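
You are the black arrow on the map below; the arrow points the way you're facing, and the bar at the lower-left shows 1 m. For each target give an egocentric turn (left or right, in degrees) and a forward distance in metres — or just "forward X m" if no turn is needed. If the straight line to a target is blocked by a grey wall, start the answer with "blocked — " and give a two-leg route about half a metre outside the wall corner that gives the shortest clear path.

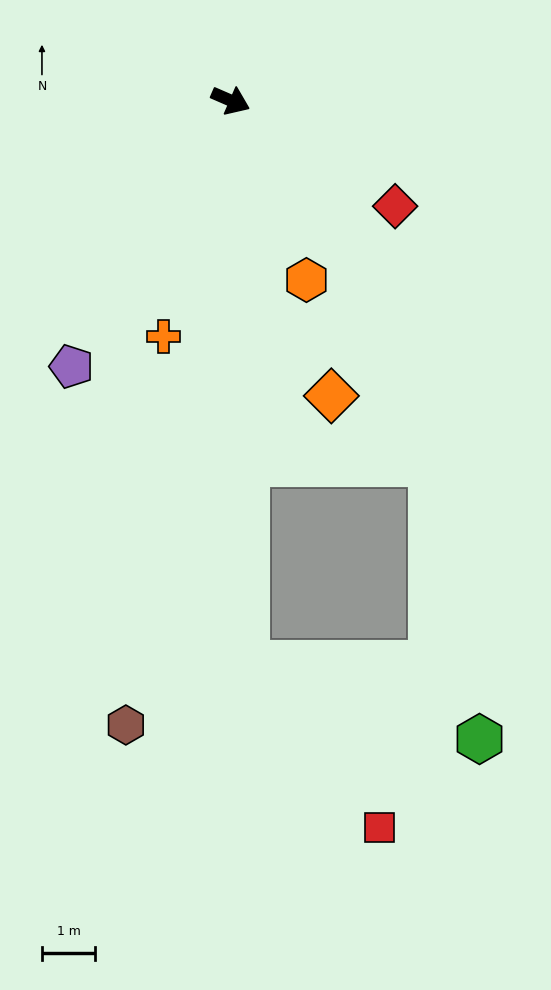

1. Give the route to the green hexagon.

blocked — turn right 65°, forward 10.5 m, then turn left 70°, forward 4.6 m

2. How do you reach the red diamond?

turn right 9°, forward 3.7 m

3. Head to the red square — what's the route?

blocked — turn right 65°, forward 10.5 m, then turn left 37°, forward 3.9 m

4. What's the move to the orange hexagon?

turn right 44°, forward 3.6 m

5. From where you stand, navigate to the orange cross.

turn right 82°, forward 4.6 m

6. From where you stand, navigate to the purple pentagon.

turn right 97°, forward 5.8 m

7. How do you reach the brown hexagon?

turn right 76°, forward 11.8 m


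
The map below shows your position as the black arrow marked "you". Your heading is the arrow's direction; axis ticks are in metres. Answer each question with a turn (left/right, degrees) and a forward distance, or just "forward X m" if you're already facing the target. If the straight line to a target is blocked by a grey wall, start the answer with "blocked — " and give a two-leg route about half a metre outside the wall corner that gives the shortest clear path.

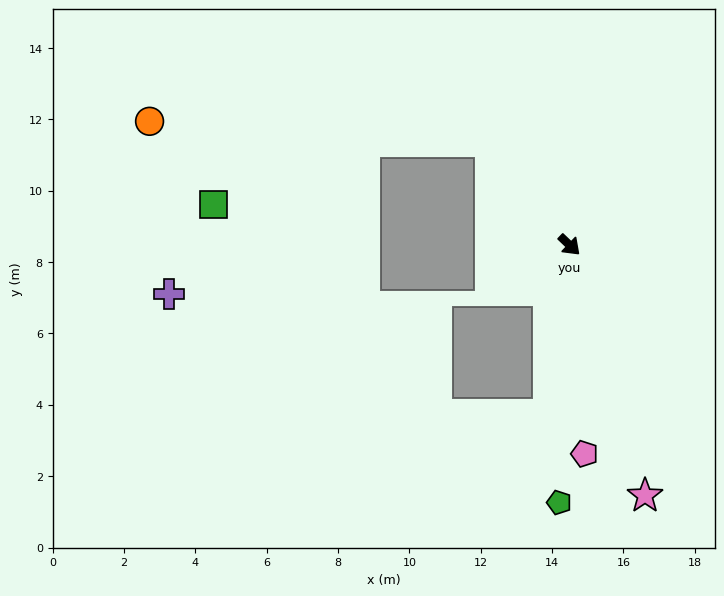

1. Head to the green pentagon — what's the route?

turn right 49°, forward 7.2 m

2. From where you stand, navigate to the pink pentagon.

turn right 42°, forward 5.9 m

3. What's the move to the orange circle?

blocked — turn left 171°, forward 3.6 m, then turn left 49°, forward 9.6 m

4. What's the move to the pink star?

turn right 30°, forward 7.3 m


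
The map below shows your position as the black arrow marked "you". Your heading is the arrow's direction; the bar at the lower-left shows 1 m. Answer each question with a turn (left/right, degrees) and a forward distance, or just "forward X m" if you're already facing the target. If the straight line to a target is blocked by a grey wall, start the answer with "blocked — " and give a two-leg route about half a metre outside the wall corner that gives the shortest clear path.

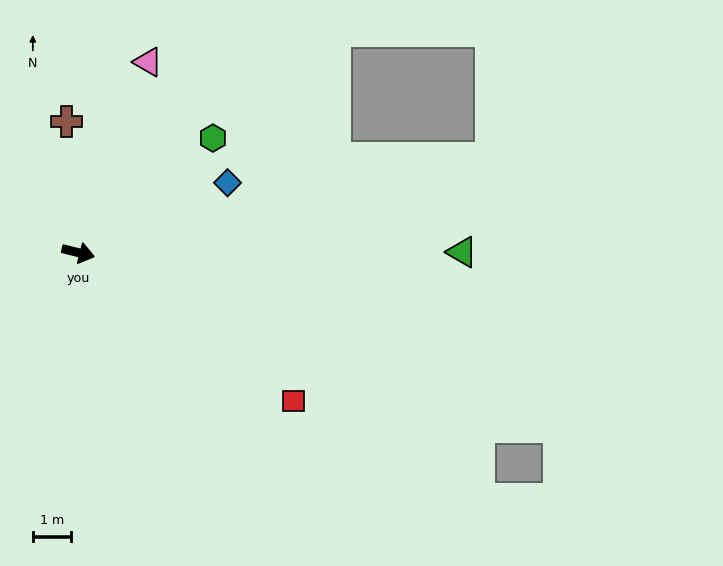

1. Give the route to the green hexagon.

turn left 54°, forward 4.7 m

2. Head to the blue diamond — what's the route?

turn left 39°, forward 4.4 m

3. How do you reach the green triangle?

turn left 14°, forward 10.2 m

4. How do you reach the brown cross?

turn left 109°, forward 3.5 m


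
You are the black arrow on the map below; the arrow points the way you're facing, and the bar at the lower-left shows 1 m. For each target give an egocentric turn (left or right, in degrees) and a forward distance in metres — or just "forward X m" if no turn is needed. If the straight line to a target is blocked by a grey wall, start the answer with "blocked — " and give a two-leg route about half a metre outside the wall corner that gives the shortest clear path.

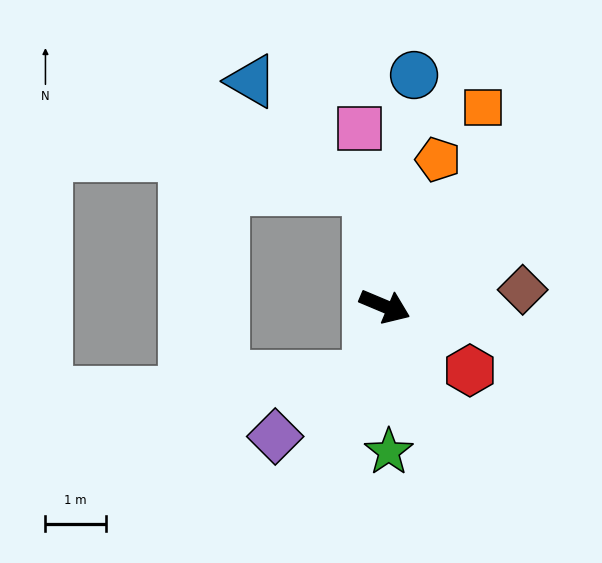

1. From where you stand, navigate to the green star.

turn right 66°, forward 2.4 m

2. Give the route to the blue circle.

turn left 106°, forward 3.9 m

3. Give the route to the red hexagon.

turn right 14°, forward 1.8 m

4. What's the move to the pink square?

turn left 121°, forward 3.0 m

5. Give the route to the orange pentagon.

turn left 93°, forward 2.6 m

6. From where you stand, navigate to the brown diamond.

turn left 30°, forward 2.3 m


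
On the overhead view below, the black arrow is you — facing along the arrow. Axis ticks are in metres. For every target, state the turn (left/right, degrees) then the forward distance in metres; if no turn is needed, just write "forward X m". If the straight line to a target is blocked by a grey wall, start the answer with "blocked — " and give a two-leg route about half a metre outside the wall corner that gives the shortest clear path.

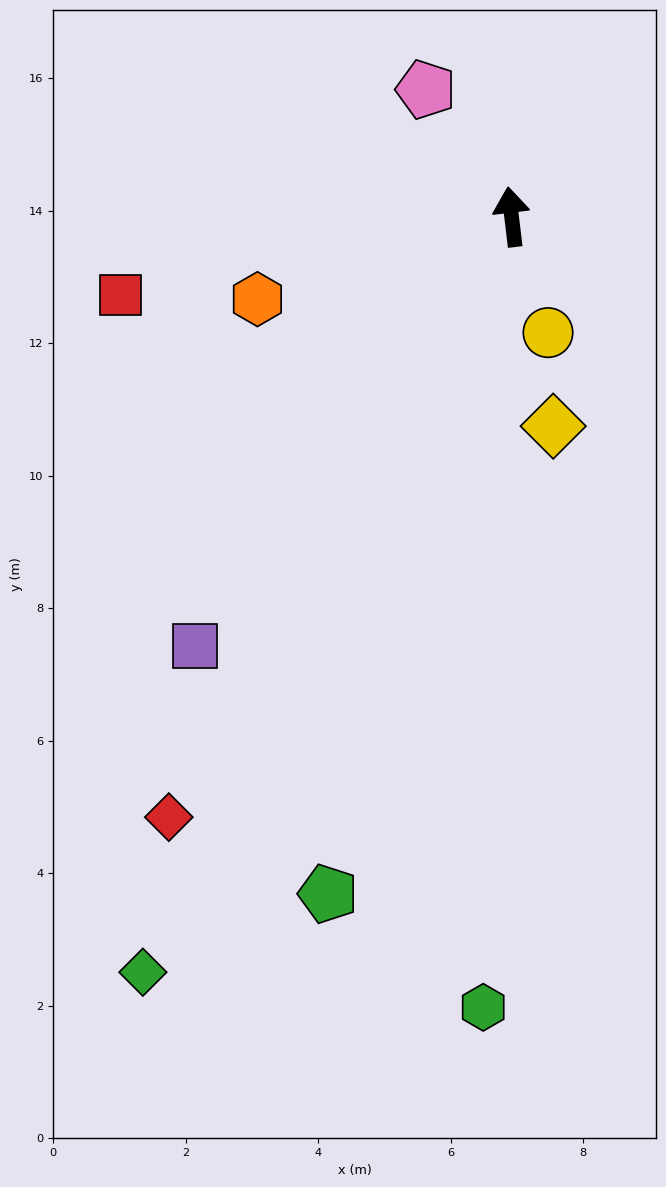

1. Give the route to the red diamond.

turn left 143°, forward 10.4 m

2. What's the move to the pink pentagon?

turn left 27°, forward 2.3 m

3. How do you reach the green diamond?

turn left 147°, forward 12.7 m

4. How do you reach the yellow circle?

turn right 169°, forward 1.8 m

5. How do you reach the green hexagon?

turn left 171°, forward 11.9 m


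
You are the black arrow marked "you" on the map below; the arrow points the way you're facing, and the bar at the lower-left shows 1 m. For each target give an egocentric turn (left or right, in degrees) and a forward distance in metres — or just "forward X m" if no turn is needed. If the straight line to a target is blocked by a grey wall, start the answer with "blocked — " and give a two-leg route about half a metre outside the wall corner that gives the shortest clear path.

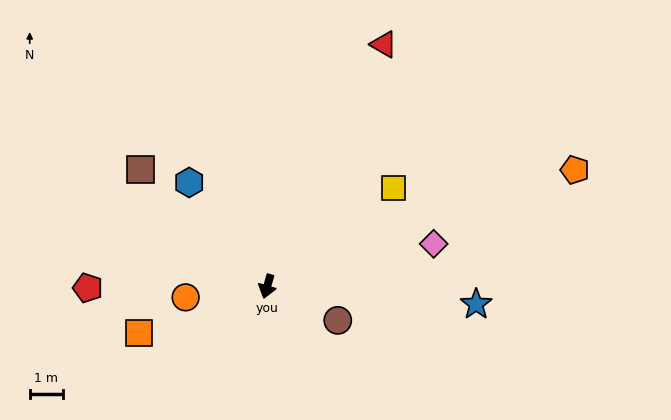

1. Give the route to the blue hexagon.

turn right 127°, forward 4.0 m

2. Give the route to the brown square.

turn right 117°, forward 5.2 m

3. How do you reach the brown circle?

turn left 80°, forward 2.4 m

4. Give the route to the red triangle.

turn left 170°, forward 8.2 m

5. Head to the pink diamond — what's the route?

turn left 120°, forward 5.2 m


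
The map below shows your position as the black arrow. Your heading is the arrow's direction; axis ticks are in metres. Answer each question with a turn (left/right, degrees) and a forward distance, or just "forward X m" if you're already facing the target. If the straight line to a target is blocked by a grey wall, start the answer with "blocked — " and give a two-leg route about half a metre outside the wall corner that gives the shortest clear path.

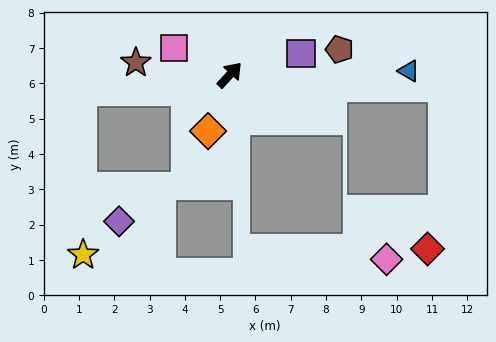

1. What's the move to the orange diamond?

turn right 159°, forward 1.7 m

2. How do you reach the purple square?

turn right 31°, forward 2.1 m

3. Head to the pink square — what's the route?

turn left 106°, forward 1.8 m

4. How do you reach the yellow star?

blocked — turn left 139°, forward 4.2 m, then turn left 84°, forward 4.6 m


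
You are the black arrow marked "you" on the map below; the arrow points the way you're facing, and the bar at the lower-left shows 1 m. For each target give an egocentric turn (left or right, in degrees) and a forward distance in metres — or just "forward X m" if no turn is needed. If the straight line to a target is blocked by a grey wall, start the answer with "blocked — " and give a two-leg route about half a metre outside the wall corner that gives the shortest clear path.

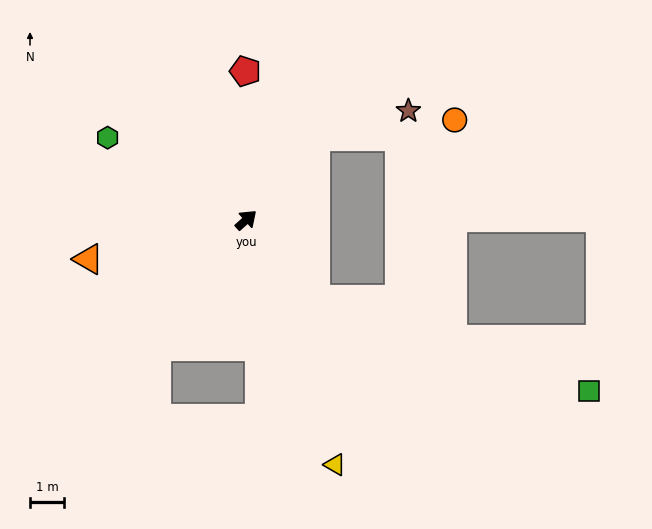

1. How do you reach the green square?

blocked — turn right 91°, forward 3.1 m, then turn left 31°, forward 8.4 m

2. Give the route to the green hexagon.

turn left 107°, forward 4.7 m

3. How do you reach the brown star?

blocked — turn left 8°, forward 3.1 m, then turn right 34°, forward 2.8 m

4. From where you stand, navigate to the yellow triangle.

turn right 112°, forward 7.6 m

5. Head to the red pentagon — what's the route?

turn left 48°, forward 4.3 m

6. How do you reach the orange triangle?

turn left 152°, forward 4.7 m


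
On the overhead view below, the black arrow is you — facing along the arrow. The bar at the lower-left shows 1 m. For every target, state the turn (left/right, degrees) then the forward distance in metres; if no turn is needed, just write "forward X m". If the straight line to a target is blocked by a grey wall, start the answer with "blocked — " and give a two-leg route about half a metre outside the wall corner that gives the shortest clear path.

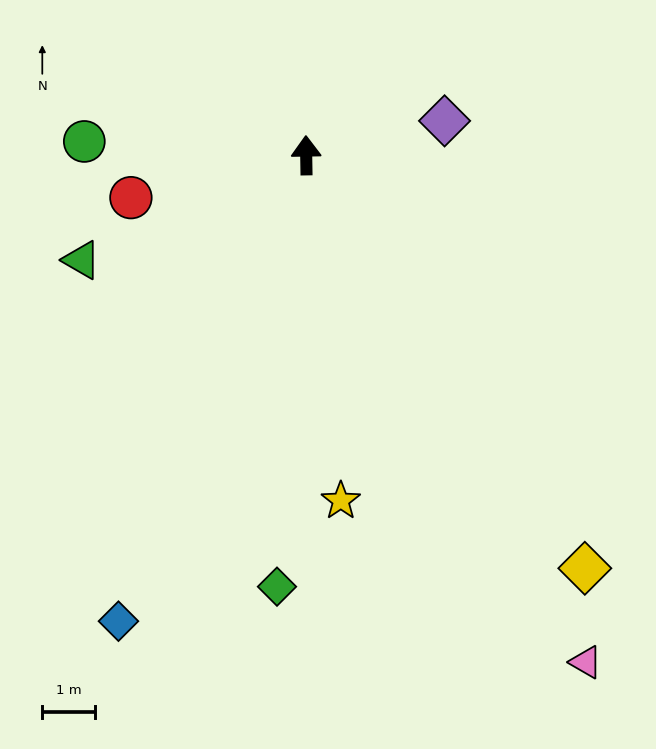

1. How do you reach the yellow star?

turn right 175°, forward 6.6 m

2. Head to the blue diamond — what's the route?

turn left 157°, forward 9.5 m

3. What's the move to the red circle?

turn left 103°, forward 3.4 m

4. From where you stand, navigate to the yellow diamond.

turn right 147°, forward 9.4 m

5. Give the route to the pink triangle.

turn right 152°, forward 11.0 m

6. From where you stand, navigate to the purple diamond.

turn right 77°, forward 2.7 m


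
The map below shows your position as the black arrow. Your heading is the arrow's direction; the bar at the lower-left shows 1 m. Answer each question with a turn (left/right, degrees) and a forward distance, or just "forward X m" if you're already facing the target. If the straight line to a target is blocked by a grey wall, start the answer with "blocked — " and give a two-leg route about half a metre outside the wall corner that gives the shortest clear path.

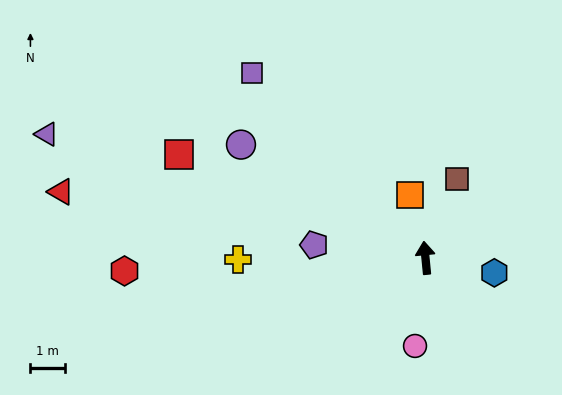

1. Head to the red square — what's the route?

turn left 62°, forward 7.7 m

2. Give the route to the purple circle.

turn left 53°, forward 6.2 m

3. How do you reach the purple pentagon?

turn left 78°, forward 3.2 m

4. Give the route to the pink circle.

turn left 168°, forward 2.5 m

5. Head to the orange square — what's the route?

turn left 8°, forward 1.8 m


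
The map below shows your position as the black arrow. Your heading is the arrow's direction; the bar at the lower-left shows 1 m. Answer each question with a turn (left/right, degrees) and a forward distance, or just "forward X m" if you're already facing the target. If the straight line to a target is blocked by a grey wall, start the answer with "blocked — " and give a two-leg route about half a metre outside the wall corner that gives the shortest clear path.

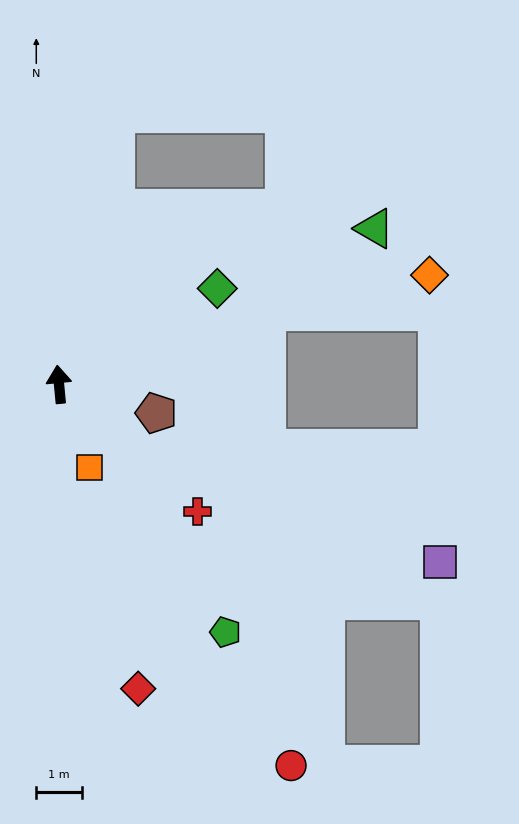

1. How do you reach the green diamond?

turn right 64°, forward 4.1 m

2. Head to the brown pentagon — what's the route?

turn right 112°, forward 2.2 m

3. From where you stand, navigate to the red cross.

turn right 138°, forward 4.1 m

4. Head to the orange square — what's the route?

turn right 165°, forward 2.0 m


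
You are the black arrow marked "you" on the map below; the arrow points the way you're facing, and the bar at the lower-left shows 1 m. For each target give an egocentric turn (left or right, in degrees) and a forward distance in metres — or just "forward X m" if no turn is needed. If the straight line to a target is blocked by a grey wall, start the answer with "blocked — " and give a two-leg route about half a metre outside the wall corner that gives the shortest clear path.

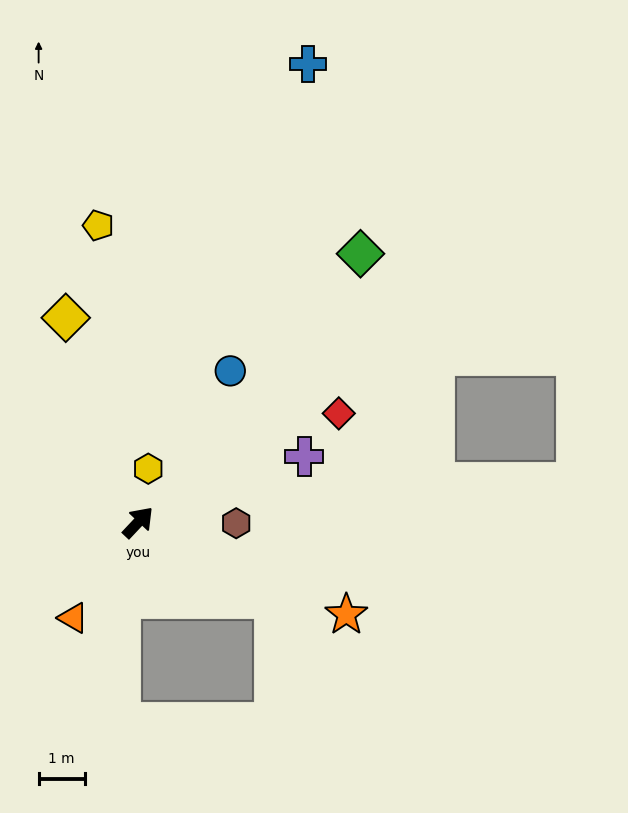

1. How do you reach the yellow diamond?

turn left 63°, forward 4.7 m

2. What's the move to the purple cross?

turn right 25°, forward 3.9 m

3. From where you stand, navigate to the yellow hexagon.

turn left 33°, forward 1.2 m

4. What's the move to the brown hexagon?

turn right 47°, forward 2.1 m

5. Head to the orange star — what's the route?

turn right 71°, forward 5.0 m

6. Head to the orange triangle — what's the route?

turn right 171°, forward 2.5 m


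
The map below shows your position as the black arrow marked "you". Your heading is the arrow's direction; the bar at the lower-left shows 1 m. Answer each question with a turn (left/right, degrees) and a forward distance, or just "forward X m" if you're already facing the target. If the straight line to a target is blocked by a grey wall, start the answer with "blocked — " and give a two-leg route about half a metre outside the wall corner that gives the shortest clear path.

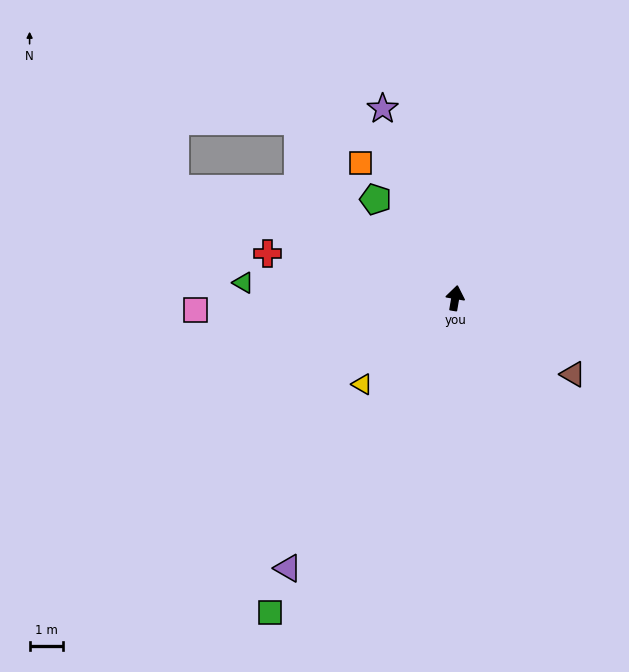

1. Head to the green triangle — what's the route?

turn left 95°, forward 6.3 m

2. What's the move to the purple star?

turn left 31°, forward 6.1 m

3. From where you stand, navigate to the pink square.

turn left 102°, forward 7.8 m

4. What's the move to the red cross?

turn left 86°, forward 5.8 m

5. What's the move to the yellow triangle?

turn left 142°, forward 3.8 m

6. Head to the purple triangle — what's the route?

turn left 158°, forward 9.5 m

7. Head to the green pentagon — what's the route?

turn left 49°, forward 3.8 m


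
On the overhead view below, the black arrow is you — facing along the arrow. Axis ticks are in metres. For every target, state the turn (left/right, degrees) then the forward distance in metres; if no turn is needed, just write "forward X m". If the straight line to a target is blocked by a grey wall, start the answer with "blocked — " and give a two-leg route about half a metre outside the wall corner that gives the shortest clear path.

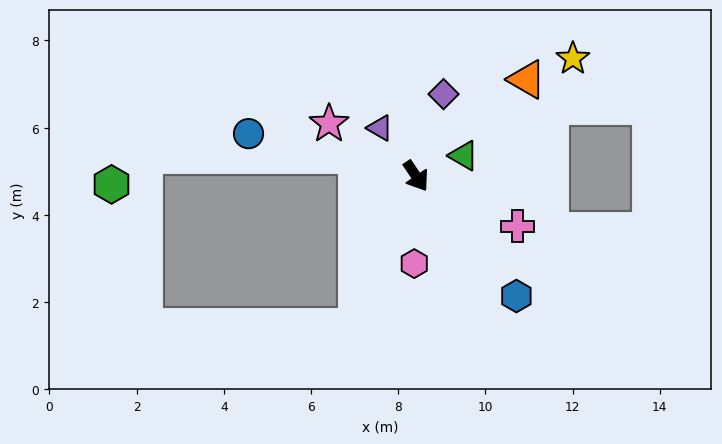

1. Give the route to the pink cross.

turn left 30°, forward 2.6 m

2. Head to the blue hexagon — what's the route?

turn left 6°, forward 3.6 m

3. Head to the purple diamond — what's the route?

turn left 127°, forward 2.0 m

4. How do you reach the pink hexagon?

turn right 35°, forward 2.0 m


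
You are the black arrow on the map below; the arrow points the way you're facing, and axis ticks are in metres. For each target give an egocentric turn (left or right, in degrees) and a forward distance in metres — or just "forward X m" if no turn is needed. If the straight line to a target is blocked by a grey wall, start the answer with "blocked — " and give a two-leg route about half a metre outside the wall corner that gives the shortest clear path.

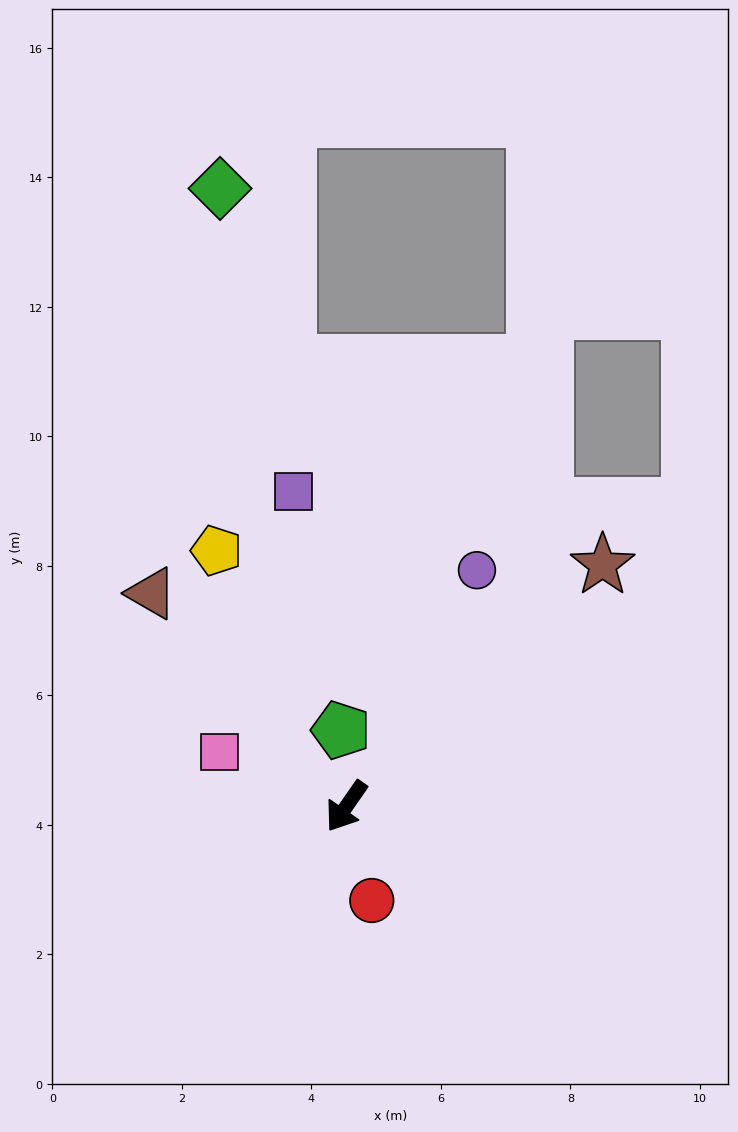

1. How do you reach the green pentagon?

turn right 141°, forward 1.2 m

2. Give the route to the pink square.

turn right 78°, forward 2.1 m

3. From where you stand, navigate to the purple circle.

turn right 174°, forward 4.2 m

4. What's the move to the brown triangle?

turn right 103°, forward 4.5 m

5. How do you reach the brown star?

turn left 168°, forward 5.4 m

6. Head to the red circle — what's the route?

turn left 50°, forward 1.5 m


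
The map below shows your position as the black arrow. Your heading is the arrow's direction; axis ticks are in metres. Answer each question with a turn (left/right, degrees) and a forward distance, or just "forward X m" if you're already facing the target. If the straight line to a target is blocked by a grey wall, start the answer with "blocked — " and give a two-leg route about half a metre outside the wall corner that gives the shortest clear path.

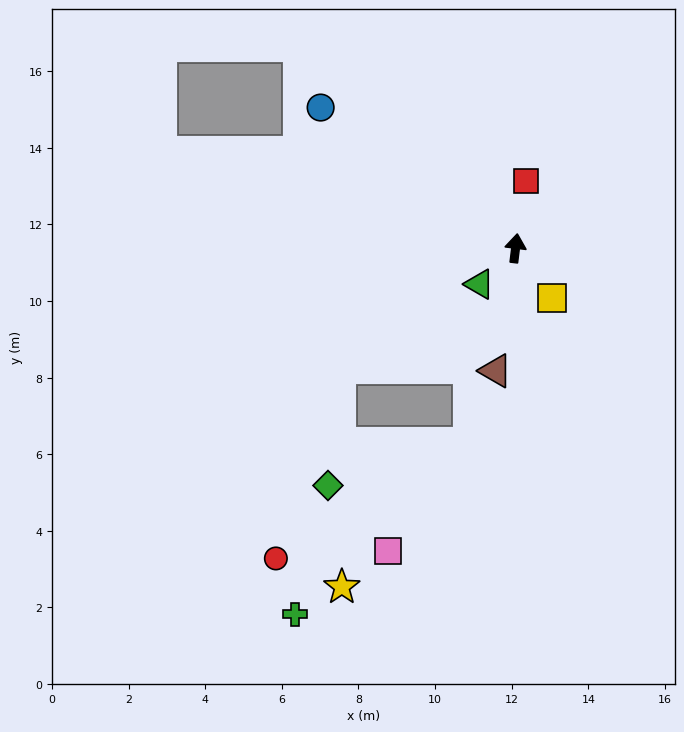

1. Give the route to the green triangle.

turn left 142°, forward 1.3 m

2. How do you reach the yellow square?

turn right 137°, forward 1.6 m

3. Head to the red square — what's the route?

turn right 2°, forward 1.8 m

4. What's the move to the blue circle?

turn left 61°, forward 6.3 m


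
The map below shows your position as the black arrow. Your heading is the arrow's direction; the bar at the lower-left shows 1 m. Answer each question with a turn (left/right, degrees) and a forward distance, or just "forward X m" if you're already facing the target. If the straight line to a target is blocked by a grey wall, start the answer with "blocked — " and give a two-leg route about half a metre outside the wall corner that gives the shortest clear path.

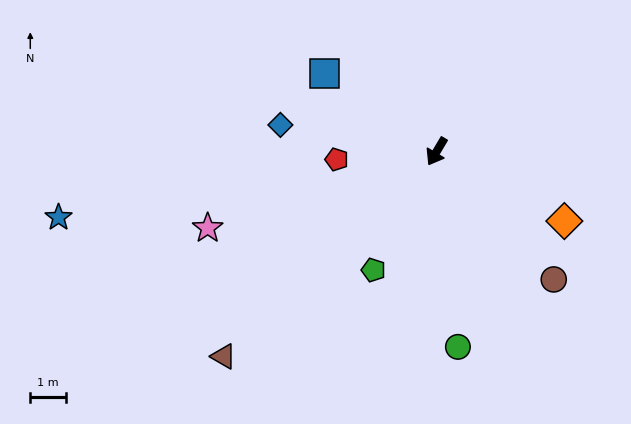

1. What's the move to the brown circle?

turn left 73°, forward 4.9 m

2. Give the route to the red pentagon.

turn right 55°, forward 2.8 m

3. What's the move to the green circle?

turn left 37°, forward 5.5 m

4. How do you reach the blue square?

turn right 94°, forward 3.9 m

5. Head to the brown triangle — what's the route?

turn right 15°, forward 8.3 m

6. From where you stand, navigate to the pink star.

turn right 41°, forward 6.8 m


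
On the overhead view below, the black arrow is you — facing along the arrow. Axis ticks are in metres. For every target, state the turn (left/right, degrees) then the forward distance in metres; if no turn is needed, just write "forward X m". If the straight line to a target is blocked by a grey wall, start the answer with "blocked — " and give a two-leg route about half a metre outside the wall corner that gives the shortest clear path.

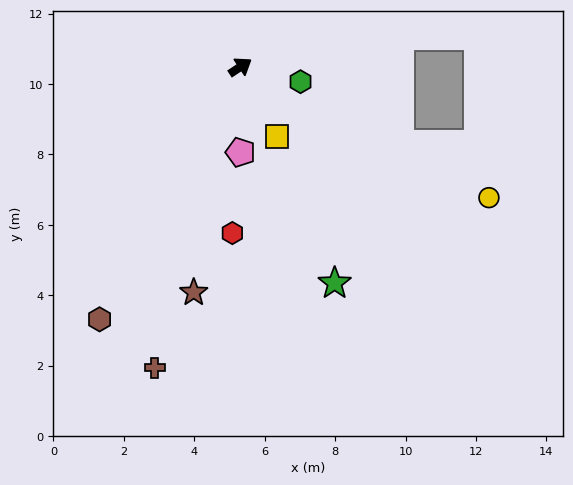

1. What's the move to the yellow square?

turn right 96°, forward 2.2 m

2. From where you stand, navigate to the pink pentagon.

turn right 124°, forward 2.4 m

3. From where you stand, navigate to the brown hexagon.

turn right 153°, forward 8.2 m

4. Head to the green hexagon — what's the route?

turn right 47°, forward 1.8 m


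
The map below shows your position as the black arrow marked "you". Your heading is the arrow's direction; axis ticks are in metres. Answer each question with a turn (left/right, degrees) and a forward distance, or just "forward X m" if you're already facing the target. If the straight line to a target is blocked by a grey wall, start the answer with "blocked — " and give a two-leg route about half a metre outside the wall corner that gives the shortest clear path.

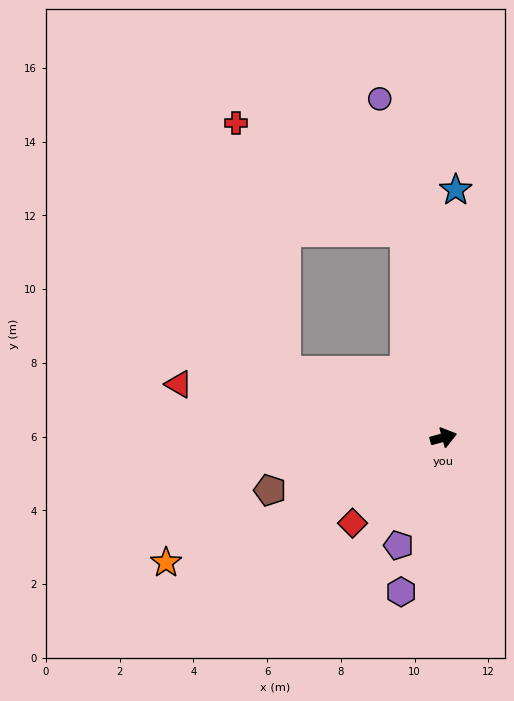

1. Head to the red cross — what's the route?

blocked — turn left 85°, forward 5.7 m, then turn left 47°, forward 5.5 m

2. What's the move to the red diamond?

turn right 152°, forward 3.4 m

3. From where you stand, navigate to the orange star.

turn right 171°, forward 8.3 m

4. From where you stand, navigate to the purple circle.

turn left 85°, forward 9.3 m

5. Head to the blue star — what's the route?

turn left 72°, forward 6.7 m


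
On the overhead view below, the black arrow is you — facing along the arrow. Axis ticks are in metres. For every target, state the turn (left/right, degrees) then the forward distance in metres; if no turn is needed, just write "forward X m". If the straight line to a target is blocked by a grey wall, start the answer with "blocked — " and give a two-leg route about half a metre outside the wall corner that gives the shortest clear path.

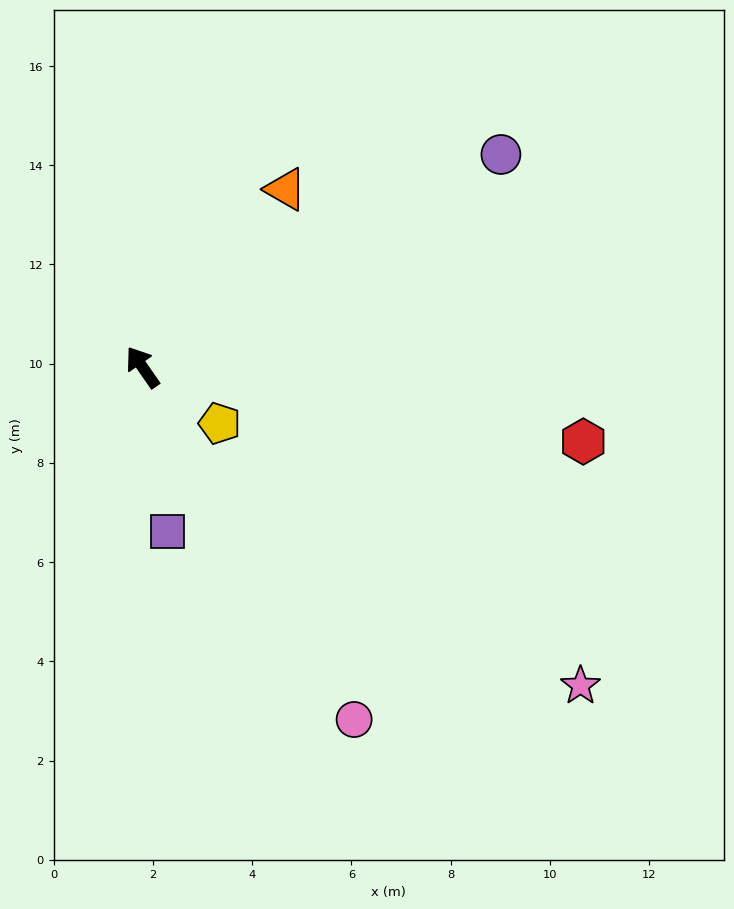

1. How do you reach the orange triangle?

turn right 74°, forward 4.6 m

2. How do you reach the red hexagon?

turn right 134°, forward 9.0 m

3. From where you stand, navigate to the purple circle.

turn right 94°, forward 8.4 m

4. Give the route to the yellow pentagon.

turn right 161°, forward 1.9 m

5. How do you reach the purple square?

turn left 154°, forward 3.4 m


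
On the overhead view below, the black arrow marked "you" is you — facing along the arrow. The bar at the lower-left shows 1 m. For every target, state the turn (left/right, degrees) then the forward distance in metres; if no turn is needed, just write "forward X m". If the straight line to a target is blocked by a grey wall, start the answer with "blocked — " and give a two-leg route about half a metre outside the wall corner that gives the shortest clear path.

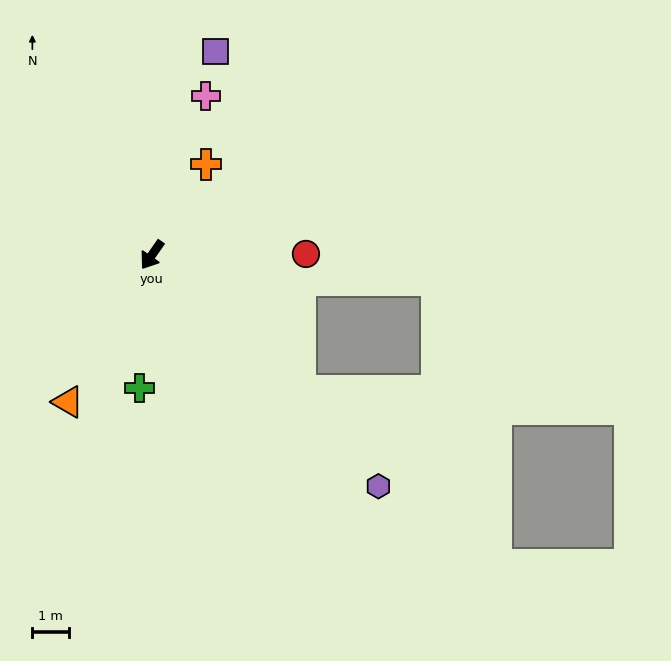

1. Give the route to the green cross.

turn left 30°, forward 3.6 m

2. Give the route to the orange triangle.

turn left 5°, forward 4.6 m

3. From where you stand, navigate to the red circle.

turn left 125°, forward 4.2 m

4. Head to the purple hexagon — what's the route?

turn left 79°, forward 8.8 m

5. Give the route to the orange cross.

turn right 176°, forward 2.9 m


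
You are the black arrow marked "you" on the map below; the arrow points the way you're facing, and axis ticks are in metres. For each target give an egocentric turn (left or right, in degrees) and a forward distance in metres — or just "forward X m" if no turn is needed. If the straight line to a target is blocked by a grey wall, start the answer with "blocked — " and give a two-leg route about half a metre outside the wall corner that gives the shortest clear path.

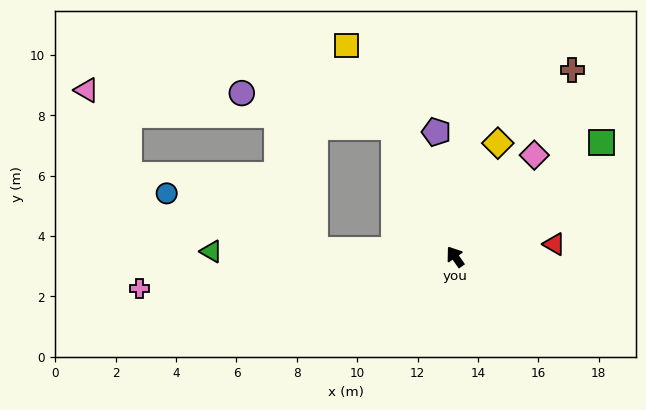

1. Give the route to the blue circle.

blocked — turn left 52°, forward 4.6 m, then turn right 18°, forward 5.3 m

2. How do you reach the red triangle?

turn right 118°, forward 3.3 m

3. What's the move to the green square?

turn right 87°, forward 6.1 m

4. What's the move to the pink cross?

turn left 61°, forward 10.5 m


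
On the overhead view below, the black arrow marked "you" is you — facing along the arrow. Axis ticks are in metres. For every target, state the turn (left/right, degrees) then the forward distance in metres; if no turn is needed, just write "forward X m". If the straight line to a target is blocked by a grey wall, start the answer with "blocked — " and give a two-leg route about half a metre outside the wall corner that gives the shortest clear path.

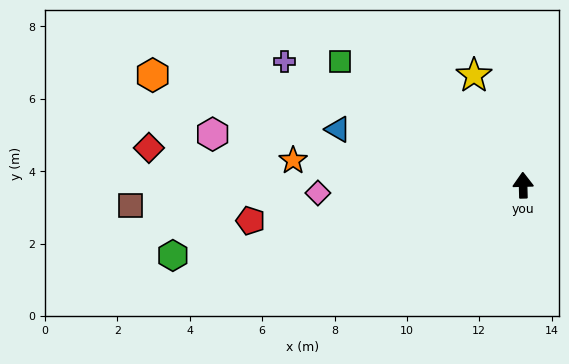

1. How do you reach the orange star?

turn left 82°, forward 6.4 m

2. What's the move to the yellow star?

turn left 23°, forward 3.3 m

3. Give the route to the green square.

turn left 54°, forward 6.1 m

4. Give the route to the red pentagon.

turn left 96°, forward 7.6 m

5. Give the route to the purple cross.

turn left 61°, forward 7.4 m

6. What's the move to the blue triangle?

turn left 72°, forward 5.3 m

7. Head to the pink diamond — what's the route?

turn left 91°, forward 5.7 m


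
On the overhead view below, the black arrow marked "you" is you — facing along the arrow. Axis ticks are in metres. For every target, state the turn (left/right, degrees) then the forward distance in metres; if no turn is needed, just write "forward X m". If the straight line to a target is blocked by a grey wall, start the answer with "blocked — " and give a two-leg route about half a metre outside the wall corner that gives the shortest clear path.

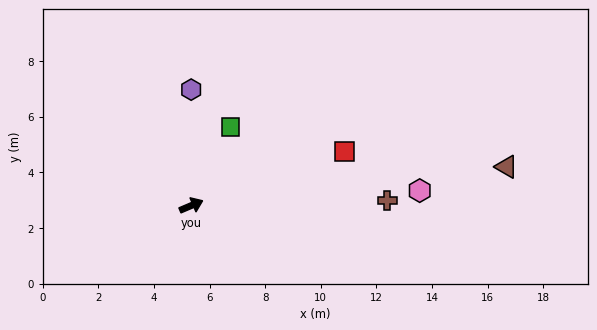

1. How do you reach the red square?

turn right 4°, forward 5.9 m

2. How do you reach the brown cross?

turn right 22°, forward 7.0 m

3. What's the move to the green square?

turn left 40°, forward 3.2 m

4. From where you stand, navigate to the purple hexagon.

turn left 67°, forward 4.2 m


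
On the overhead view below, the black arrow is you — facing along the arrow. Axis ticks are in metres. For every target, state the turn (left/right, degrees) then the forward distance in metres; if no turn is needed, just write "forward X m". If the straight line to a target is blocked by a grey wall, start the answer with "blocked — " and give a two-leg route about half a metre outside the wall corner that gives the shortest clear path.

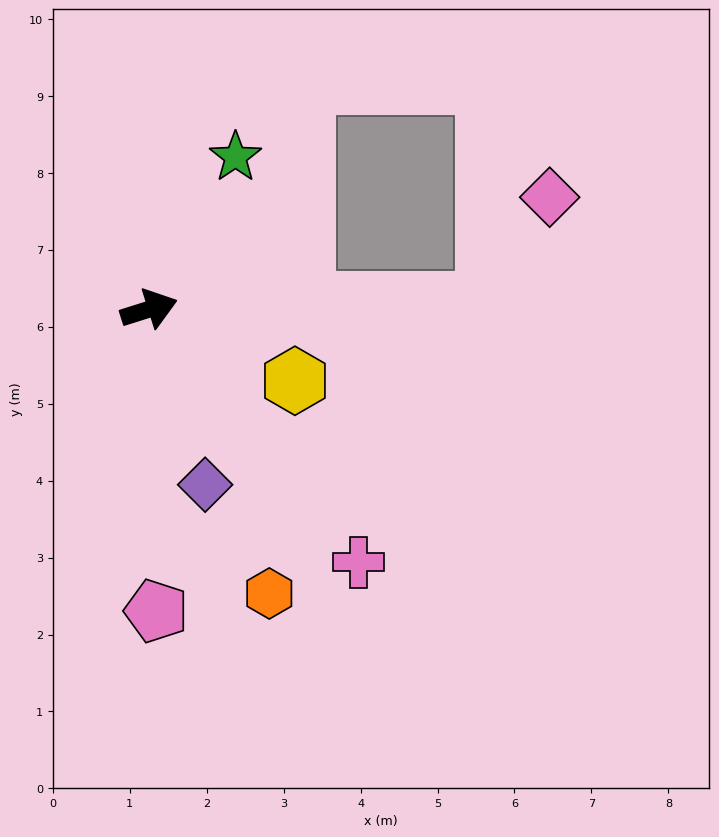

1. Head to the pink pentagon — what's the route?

turn right 106°, forward 3.9 m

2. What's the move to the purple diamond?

turn right 90°, forward 2.4 m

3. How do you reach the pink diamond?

blocked — turn right 17°, forward 4.4 m, then turn left 60°, forward 1.6 m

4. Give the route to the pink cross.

turn right 68°, forward 4.3 m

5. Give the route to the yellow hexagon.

turn right 44°, forward 2.1 m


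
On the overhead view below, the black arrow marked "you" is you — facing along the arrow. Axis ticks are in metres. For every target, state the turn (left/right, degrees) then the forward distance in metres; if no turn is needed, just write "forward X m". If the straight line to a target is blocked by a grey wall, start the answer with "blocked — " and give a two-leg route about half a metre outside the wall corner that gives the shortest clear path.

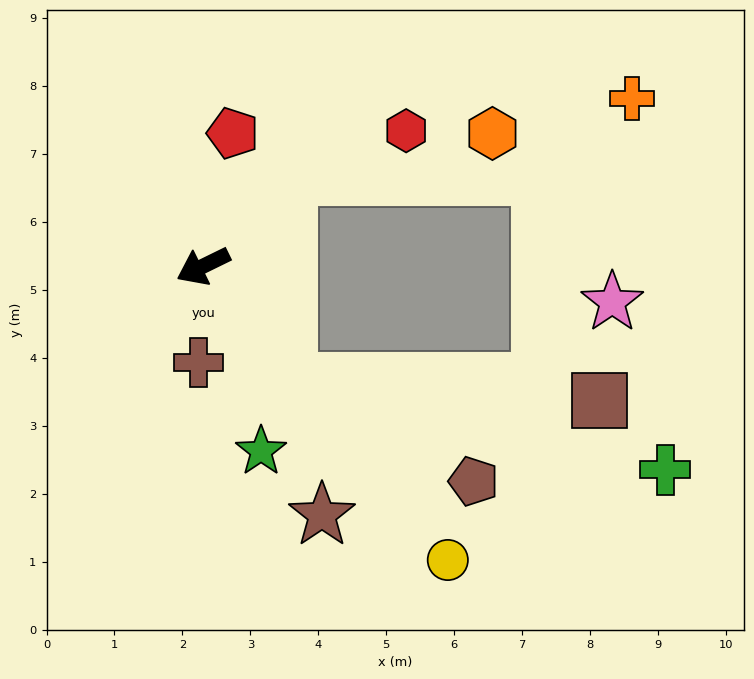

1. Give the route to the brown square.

blocked — turn left 100°, forward 2.1 m, then turn left 50°, forward 4.6 m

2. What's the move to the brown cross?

turn left 61°, forward 1.4 m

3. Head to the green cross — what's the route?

blocked — turn left 100°, forward 2.1 m, then turn left 41°, forward 5.7 m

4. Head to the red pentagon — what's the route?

turn right 129°, forward 2.0 m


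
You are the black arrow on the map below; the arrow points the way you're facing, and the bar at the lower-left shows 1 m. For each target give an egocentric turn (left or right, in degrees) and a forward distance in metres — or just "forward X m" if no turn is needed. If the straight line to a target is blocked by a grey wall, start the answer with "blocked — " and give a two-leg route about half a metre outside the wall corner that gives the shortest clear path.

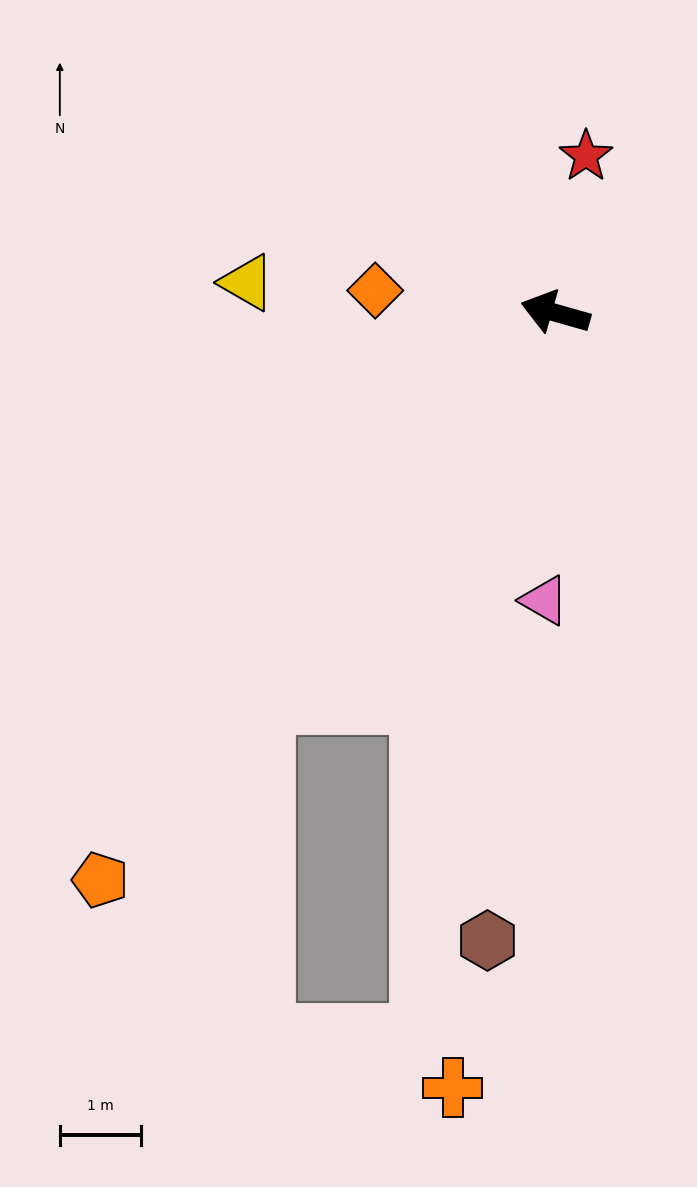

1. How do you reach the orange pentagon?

turn left 67°, forward 9.0 m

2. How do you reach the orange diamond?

turn left 9°, forward 2.2 m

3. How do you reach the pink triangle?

turn left 104°, forward 3.5 m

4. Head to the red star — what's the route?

turn right 85°, forward 2.0 m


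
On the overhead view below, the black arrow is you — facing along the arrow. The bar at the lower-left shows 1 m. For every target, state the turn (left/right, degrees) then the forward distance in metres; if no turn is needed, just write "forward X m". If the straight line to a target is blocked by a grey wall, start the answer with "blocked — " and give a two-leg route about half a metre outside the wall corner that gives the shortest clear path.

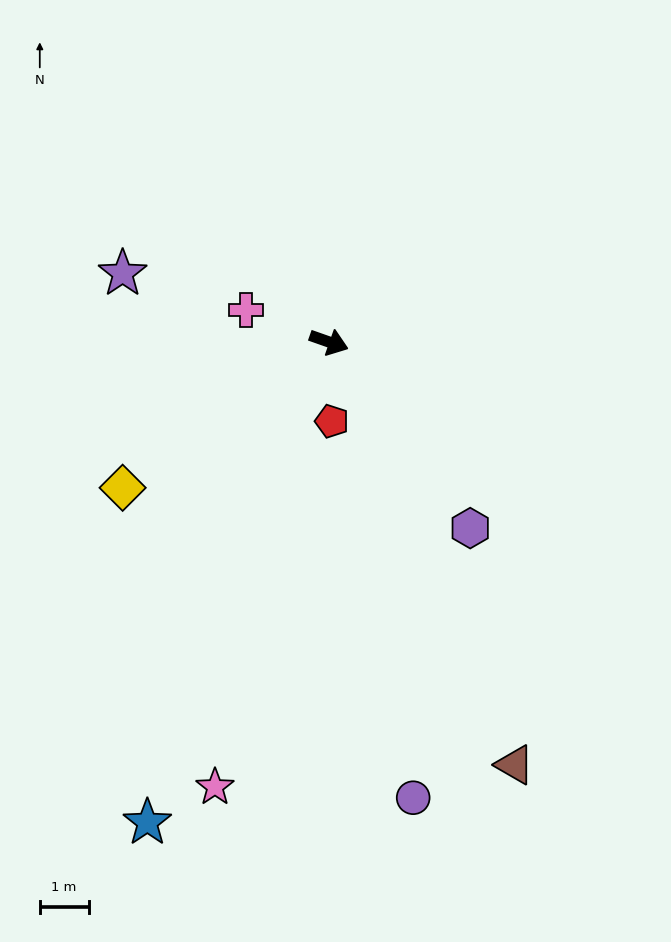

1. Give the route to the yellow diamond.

turn right 125°, forward 5.2 m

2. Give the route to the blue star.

turn right 91°, forward 10.5 m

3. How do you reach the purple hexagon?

turn right 33°, forward 4.8 m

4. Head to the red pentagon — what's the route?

turn right 68°, forward 1.6 m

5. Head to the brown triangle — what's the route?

turn right 47°, forward 9.5 m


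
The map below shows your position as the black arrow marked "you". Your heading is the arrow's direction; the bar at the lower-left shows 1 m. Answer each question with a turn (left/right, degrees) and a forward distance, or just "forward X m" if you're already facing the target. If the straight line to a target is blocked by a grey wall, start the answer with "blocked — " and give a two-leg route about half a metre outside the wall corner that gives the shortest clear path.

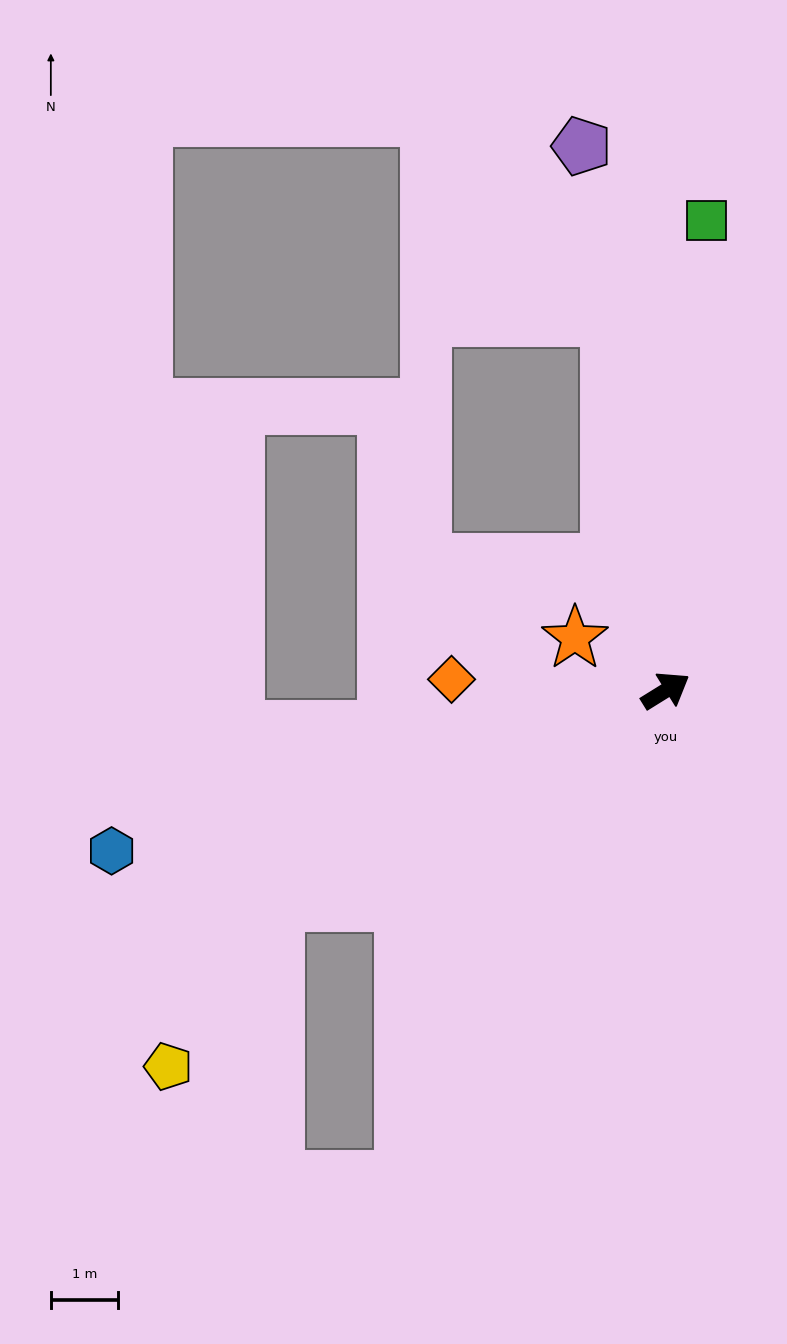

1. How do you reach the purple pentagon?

turn left 67°, forward 8.2 m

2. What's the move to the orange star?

turn left 118°, forward 1.6 m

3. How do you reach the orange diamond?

turn left 145°, forward 3.2 m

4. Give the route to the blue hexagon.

turn left 164°, forward 8.6 m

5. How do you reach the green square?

turn left 53°, forward 7.0 m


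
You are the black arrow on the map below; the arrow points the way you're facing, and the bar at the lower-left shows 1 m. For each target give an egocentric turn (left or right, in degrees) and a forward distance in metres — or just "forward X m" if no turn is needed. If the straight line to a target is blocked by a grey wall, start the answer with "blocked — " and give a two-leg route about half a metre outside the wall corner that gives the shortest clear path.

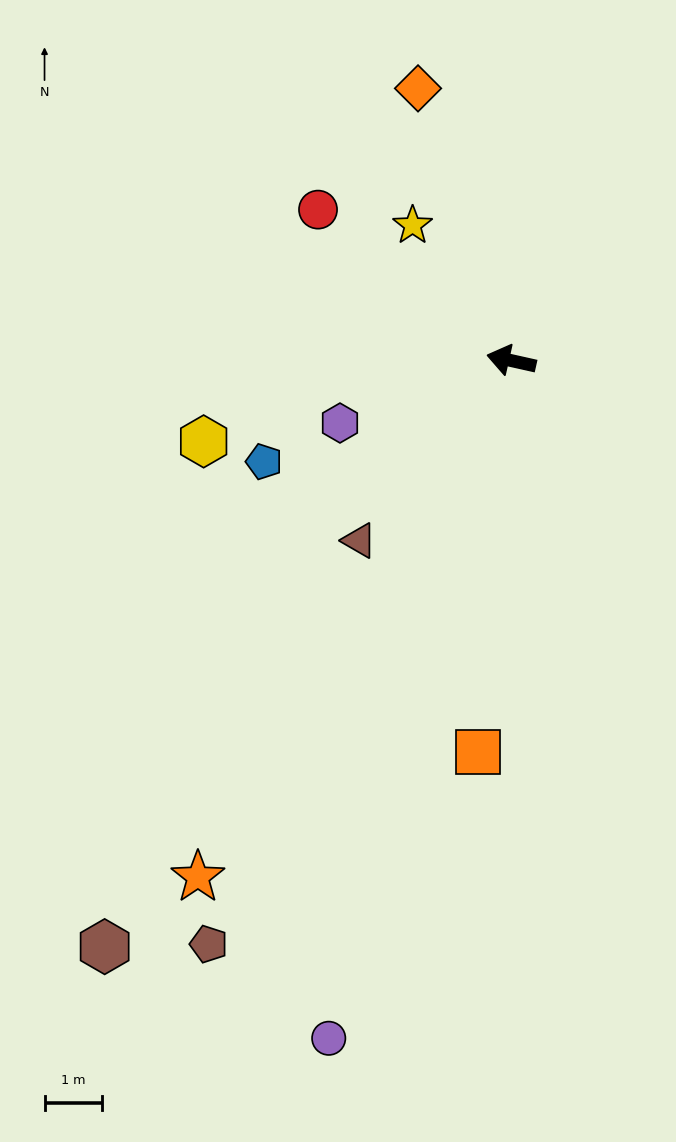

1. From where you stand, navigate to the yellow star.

turn right 41°, forward 2.9 m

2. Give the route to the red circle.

turn right 25°, forward 4.3 m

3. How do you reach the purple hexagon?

turn left 33°, forward 3.2 m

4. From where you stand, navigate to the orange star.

turn left 71°, forward 10.6 m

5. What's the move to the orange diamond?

turn right 58°, forward 5.0 m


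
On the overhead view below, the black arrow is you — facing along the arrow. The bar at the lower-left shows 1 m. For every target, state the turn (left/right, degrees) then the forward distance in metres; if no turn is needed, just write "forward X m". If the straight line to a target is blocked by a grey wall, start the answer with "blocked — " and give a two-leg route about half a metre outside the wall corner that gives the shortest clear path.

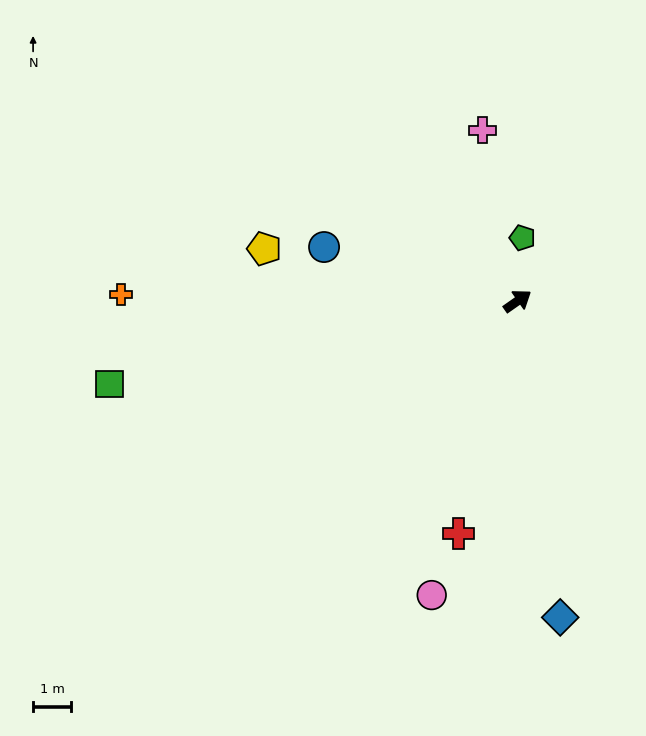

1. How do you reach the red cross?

turn right 139°, forward 6.3 m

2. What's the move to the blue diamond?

turn right 117°, forward 8.4 m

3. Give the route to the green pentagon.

turn left 51°, forward 1.7 m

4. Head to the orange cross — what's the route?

turn left 144°, forward 10.4 m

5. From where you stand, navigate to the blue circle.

turn left 129°, forward 5.3 m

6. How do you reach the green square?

turn left 156°, forward 11.0 m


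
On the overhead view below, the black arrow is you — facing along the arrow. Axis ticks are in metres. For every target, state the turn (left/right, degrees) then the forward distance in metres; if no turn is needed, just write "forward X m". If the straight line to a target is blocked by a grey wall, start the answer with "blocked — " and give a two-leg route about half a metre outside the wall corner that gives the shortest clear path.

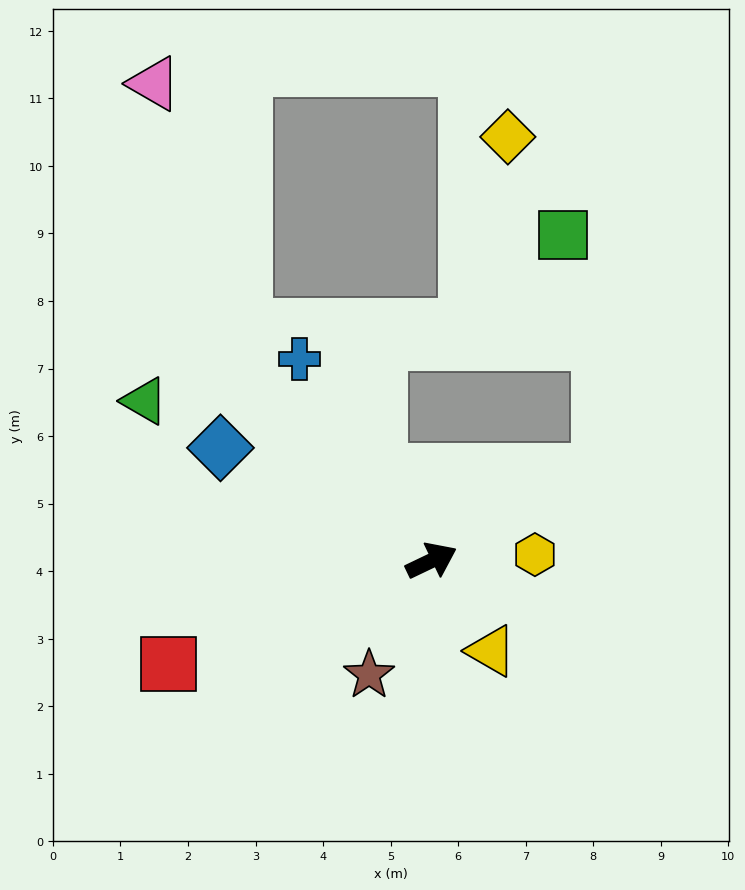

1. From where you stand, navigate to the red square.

turn left 176°, forward 4.2 m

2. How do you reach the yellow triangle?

turn right 82°, forward 1.6 m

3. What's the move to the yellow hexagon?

turn right 22°, forward 1.5 m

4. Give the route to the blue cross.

turn left 98°, forward 3.6 m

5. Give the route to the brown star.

turn right 144°, forward 1.9 m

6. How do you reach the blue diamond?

turn left 126°, forward 3.5 m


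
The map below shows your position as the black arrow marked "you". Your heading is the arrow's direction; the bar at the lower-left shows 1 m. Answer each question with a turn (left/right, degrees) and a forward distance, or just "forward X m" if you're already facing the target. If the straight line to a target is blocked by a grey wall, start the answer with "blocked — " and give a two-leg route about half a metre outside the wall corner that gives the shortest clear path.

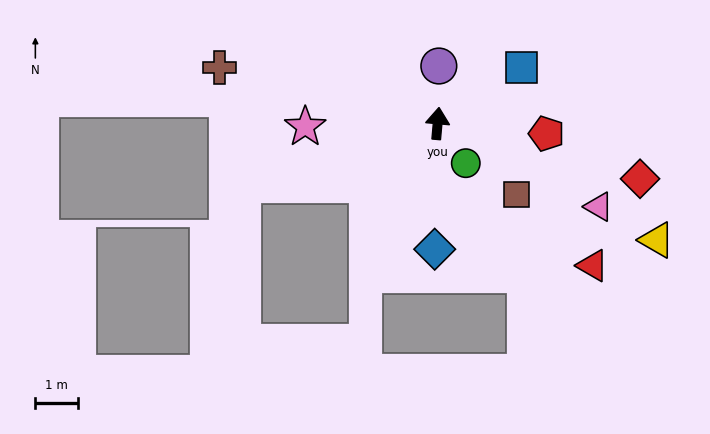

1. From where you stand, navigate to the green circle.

turn right 140°, forward 1.1 m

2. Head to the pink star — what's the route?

turn left 96°, forward 3.1 m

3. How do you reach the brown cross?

turn left 81°, forward 5.2 m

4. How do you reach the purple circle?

turn left 4°, forward 1.3 m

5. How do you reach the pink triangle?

turn right 112°, forward 4.2 m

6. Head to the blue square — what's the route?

turn right 51°, forward 2.3 m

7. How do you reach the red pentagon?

turn right 90°, forward 2.5 m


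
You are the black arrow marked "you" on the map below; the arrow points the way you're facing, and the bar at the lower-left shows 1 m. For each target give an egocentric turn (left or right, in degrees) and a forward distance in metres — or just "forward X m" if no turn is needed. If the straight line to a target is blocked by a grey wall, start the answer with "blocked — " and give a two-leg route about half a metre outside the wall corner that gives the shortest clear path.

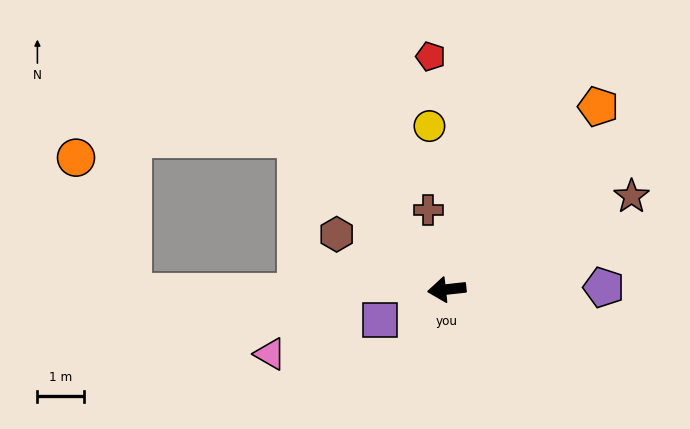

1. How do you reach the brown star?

turn right 160°, forward 4.5 m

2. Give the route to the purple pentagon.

turn left 174°, forward 3.4 m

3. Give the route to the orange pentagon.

turn right 136°, forward 5.1 m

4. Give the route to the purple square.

turn left 18°, forward 1.6 m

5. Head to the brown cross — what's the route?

turn right 83°, forward 1.8 m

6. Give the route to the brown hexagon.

turn right 33°, forward 2.7 m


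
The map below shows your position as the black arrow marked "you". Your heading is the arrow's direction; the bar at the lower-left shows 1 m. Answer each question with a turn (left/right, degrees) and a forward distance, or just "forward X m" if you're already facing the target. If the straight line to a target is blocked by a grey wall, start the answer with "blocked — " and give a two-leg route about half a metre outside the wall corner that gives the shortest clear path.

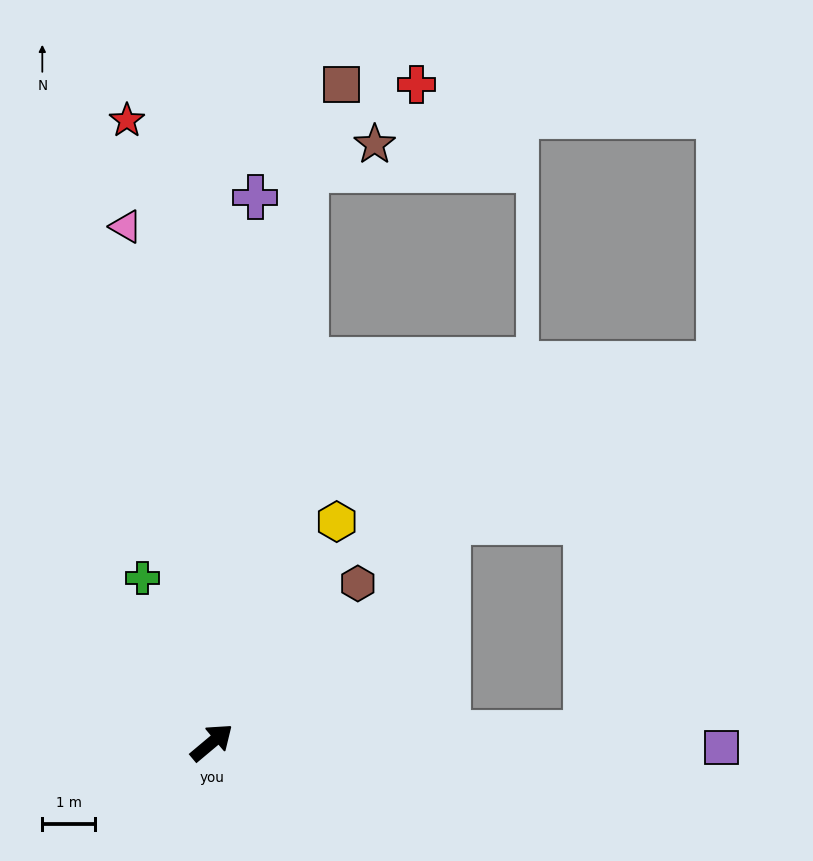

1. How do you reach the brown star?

blocked — turn left 41°, forward 11.1 m, then turn right 60°, forward 1.4 m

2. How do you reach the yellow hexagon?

turn left 21°, forward 4.8 m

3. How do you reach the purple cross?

turn left 45°, forward 10.4 m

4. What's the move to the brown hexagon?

turn left 7°, forward 4.1 m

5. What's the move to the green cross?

turn left 73°, forward 3.4 m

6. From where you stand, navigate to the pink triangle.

turn left 59°, forward 10.0 m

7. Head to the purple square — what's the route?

turn right 41°, forward 9.7 m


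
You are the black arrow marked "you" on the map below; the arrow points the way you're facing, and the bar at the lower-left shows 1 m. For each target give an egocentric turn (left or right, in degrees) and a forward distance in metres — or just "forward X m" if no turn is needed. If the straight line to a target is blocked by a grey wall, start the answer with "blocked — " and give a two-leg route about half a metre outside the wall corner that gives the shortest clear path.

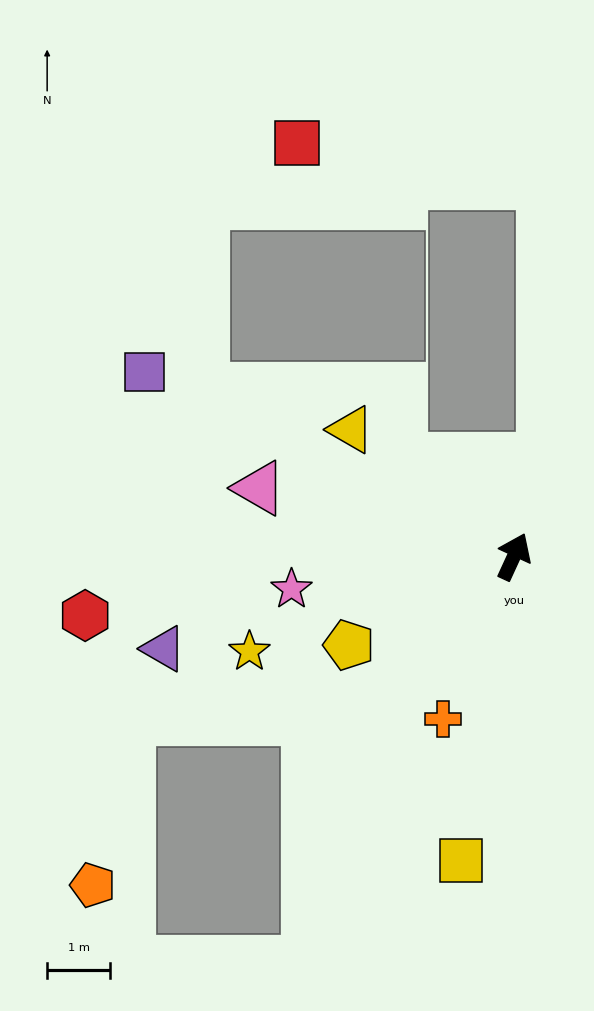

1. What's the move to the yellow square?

turn right 165°, forward 4.9 m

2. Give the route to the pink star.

turn left 123°, forward 3.5 m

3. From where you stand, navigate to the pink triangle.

turn left 100°, forward 4.2 m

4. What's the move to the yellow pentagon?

turn left 143°, forward 3.0 m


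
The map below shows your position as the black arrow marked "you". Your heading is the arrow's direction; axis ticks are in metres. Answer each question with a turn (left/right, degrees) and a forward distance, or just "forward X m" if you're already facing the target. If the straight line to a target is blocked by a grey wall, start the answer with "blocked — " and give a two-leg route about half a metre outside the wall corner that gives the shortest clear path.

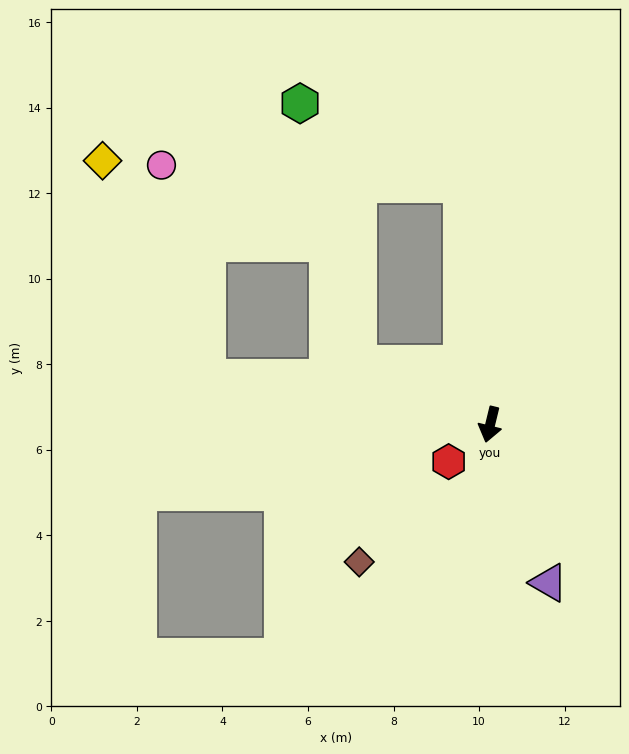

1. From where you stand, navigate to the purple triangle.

turn left 34°, forward 3.9 m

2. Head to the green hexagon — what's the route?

blocked — turn right 101°, forward 3.4 m, then turn right 53°, forward 6.2 m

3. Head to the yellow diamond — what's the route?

blocked — turn right 86°, forward 6.7 m, then turn right 54°, forward 5.6 m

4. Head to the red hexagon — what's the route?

turn right 35°, forward 1.3 m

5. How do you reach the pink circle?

blocked — turn right 86°, forward 6.7 m, then turn right 68°, forward 5.1 m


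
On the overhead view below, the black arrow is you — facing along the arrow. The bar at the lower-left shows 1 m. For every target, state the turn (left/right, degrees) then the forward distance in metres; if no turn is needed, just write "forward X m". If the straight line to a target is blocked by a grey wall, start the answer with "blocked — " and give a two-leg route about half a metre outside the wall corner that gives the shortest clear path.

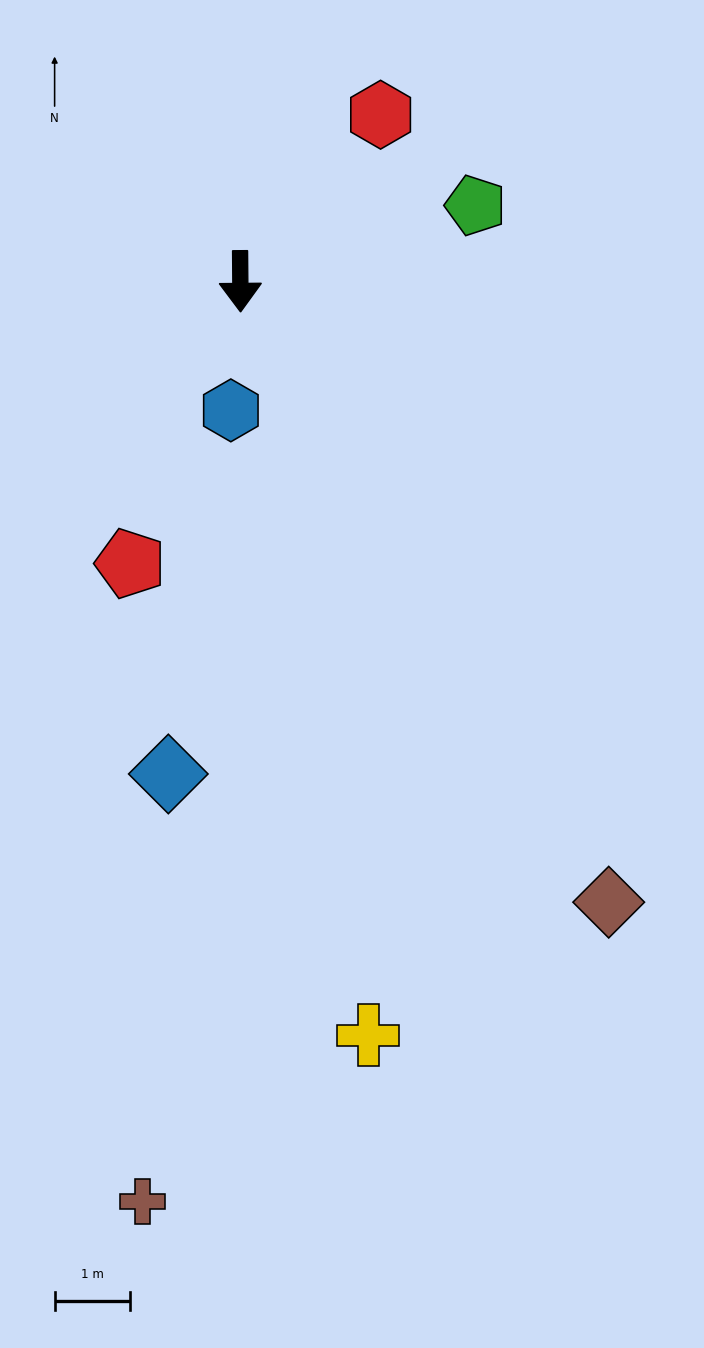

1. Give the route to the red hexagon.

turn left 139°, forward 2.9 m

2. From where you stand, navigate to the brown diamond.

turn left 30°, forward 9.6 m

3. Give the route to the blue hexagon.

turn right 5°, forward 1.7 m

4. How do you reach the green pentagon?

turn left 107°, forward 3.3 m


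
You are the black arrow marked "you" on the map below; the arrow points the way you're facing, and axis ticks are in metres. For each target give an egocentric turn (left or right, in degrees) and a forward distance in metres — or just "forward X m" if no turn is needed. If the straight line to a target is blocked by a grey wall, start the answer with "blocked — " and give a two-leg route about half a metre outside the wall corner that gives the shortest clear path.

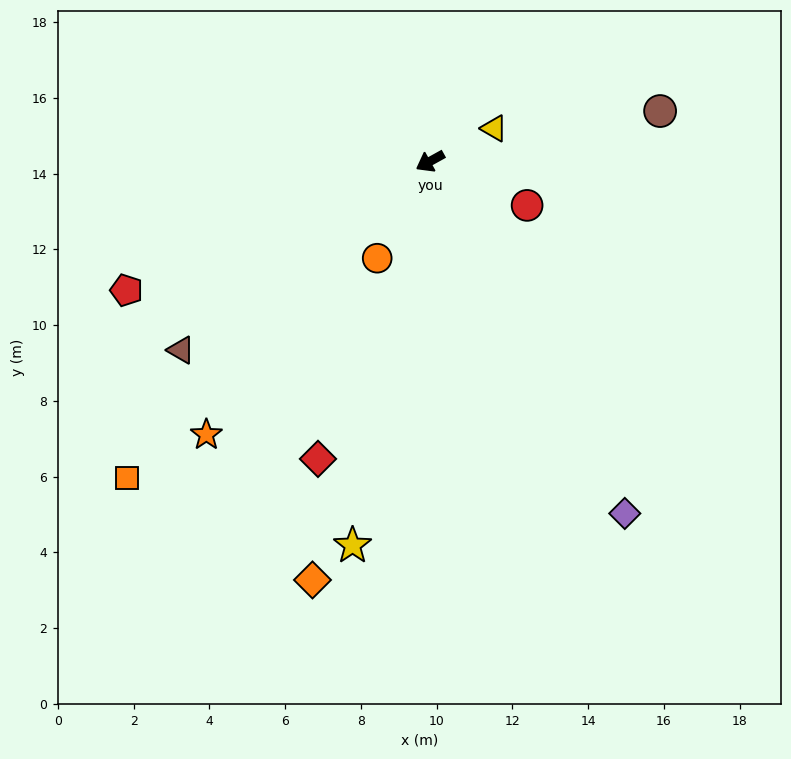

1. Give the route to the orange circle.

turn left 32°, forward 2.9 m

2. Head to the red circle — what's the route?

turn left 127°, forward 2.8 m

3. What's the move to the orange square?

turn left 17°, forward 11.6 m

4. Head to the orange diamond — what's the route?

turn left 45°, forward 11.5 m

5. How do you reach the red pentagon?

turn right 6°, forward 8.7 m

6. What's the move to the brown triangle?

turn left 8°, forward 8.3 m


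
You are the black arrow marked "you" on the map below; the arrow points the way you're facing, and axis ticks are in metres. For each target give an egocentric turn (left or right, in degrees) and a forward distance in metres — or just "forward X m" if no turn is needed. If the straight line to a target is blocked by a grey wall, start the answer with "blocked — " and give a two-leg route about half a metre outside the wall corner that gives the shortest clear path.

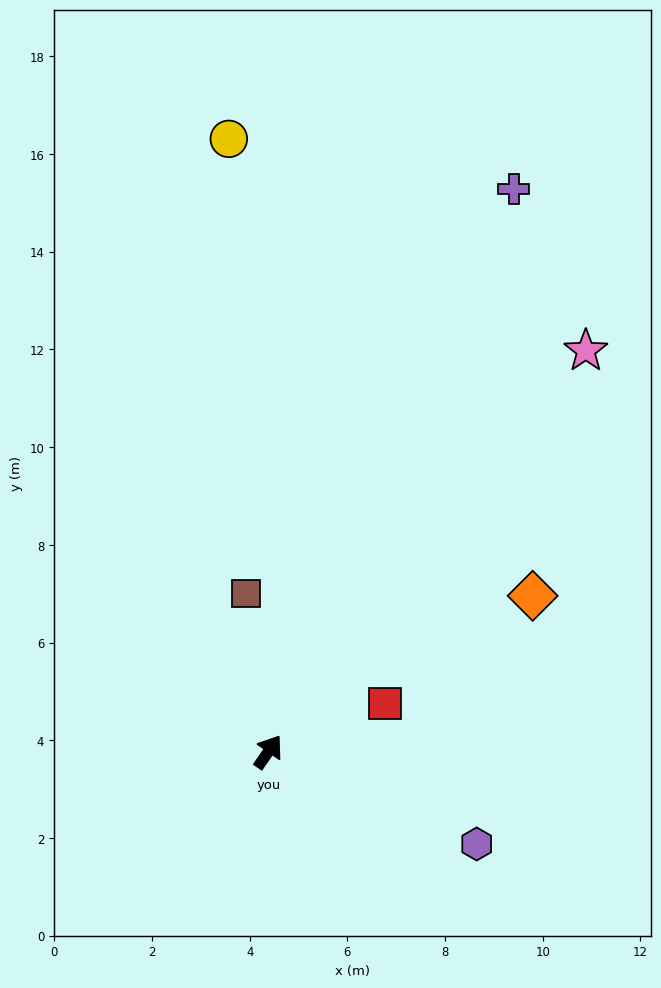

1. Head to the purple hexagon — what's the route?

turn right 79°, forward 4.7 m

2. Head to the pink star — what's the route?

turn right 4°, forward 10.5 m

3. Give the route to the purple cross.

turn left 11°, forward 12.6 m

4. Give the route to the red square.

turn right 33°, forward 2.6 m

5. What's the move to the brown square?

turn left 43°, forward 3.3 m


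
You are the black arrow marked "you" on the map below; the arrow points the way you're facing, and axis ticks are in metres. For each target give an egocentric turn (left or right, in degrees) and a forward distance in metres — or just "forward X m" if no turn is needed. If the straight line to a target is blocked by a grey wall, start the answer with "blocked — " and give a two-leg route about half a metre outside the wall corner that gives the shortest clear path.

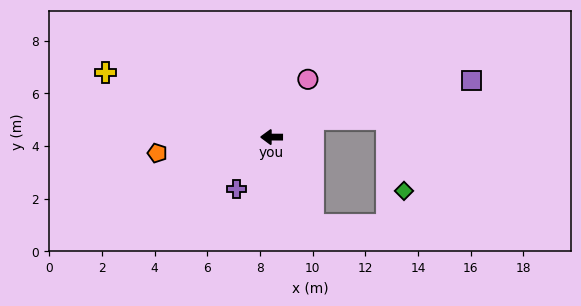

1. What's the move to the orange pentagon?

turn left 8°, forward 4.4 m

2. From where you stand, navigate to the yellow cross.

turn right 21°, forward 6.8 m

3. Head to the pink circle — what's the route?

turn right 122°, forward 2.6 m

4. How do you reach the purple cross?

turn left 56°, forward 2.4 m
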